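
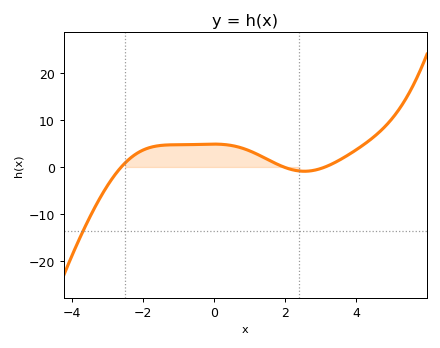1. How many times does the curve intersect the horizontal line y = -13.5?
1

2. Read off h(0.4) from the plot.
5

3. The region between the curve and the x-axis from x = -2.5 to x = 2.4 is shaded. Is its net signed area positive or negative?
positive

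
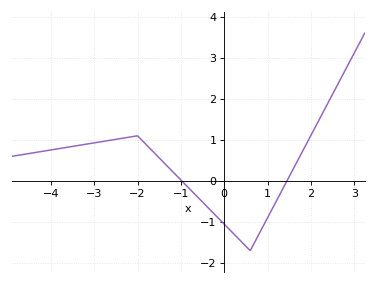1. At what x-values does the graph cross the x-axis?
-0.979, 1.45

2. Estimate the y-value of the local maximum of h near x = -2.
1.1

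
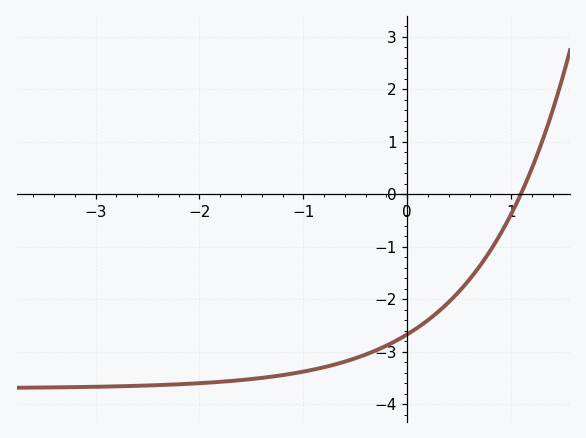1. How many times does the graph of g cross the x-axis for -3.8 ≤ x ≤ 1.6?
1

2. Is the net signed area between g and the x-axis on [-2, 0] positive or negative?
negative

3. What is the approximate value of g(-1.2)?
-3.4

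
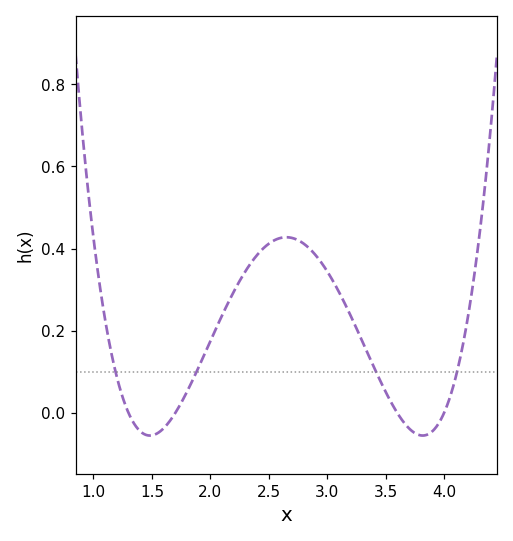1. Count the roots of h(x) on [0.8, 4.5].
4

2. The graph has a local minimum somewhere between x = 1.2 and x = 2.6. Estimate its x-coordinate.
1.48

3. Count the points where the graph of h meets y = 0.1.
4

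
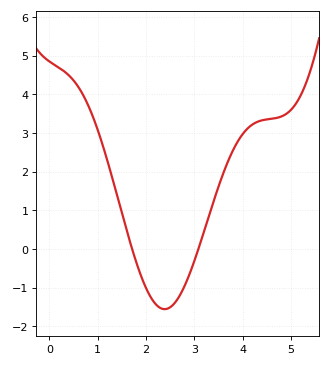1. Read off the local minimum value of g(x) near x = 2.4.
-1.6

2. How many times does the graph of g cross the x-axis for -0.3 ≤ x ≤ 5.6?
2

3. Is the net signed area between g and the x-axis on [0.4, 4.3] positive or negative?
positive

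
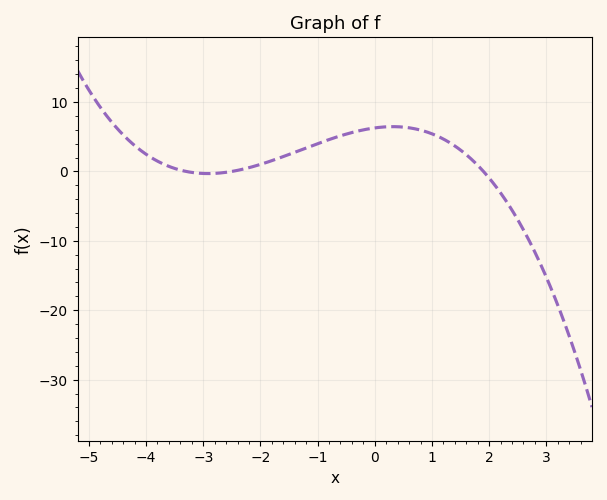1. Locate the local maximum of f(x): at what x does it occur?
0.317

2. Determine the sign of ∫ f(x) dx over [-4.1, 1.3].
positive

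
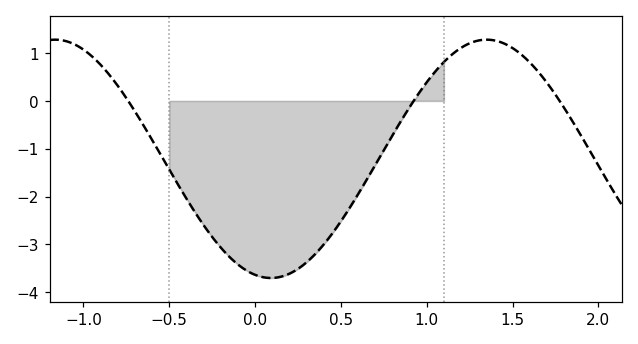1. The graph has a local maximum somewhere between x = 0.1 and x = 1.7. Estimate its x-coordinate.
1.35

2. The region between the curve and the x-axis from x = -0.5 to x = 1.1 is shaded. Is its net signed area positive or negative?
negative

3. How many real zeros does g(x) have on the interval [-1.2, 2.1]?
3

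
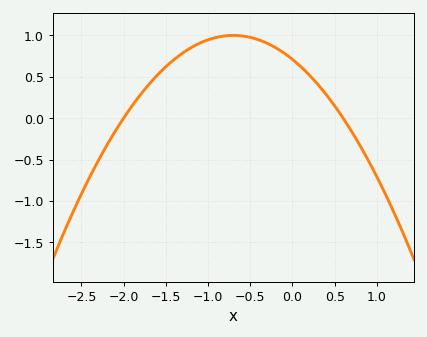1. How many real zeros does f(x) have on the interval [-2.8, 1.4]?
2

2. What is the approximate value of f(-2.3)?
-0.5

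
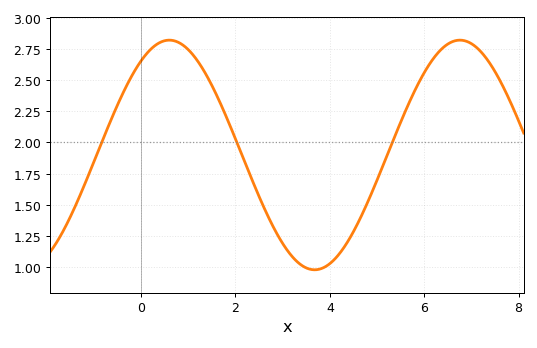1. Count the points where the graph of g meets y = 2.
3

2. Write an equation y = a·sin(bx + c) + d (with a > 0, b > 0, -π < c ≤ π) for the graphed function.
y = 0.92sin(1x + 0.96) + 1.9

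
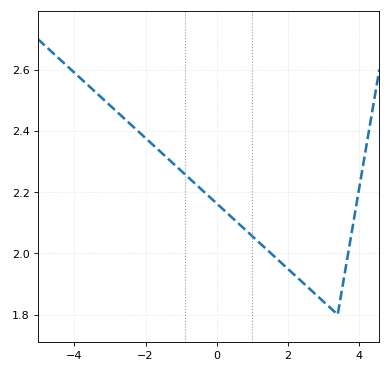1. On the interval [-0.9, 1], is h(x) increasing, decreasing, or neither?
decreasing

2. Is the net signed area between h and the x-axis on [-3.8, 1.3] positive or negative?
positive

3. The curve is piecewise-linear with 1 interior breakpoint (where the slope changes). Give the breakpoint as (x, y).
(3.4, 1.8)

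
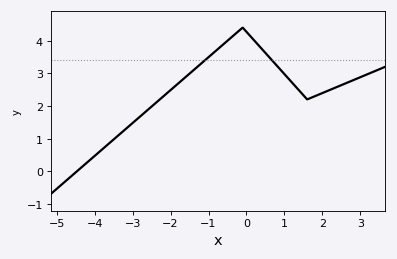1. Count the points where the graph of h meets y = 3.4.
2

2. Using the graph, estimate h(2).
2.4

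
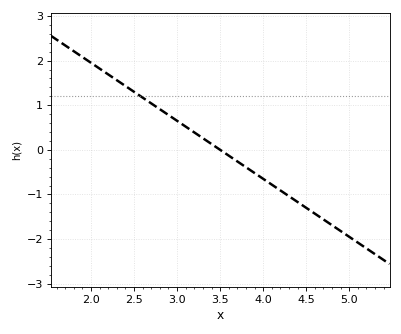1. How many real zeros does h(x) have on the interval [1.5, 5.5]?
1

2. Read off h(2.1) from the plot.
1.8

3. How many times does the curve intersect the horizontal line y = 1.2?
1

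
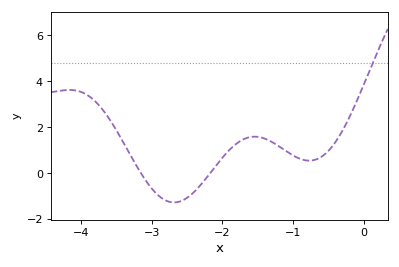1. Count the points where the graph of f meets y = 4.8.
1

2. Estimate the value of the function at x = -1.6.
1.6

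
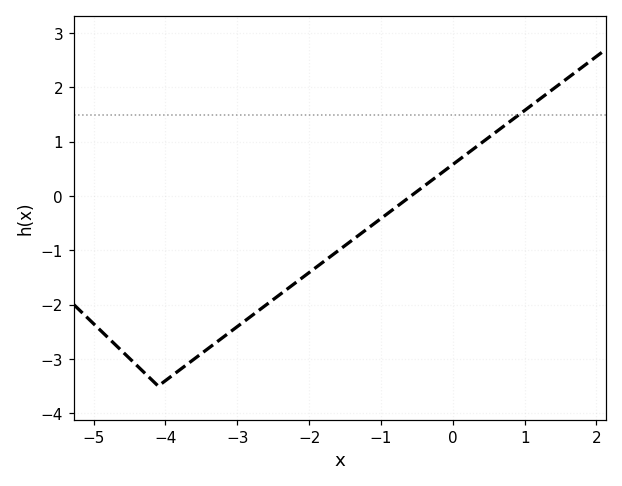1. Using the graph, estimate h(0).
0.581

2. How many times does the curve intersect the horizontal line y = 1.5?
1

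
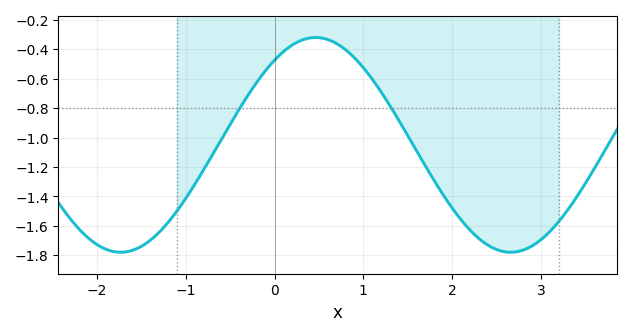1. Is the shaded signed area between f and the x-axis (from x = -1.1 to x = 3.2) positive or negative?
negative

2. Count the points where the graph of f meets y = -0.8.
2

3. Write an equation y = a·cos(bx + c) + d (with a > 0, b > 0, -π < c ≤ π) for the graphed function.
y = 0.73cos(1.4x - 0.66) - 1.05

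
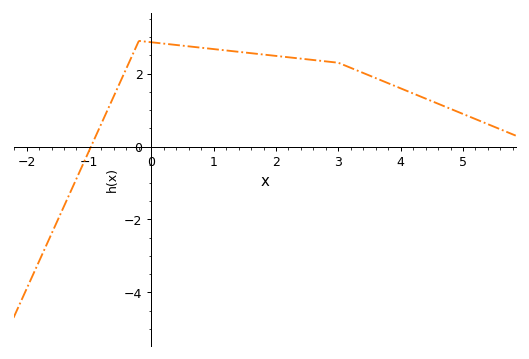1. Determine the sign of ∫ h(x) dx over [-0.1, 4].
positive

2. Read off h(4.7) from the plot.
1.2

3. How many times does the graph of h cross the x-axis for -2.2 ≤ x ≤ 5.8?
1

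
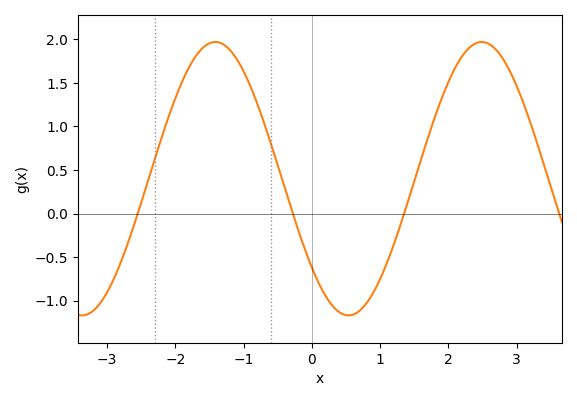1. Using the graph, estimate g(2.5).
1.95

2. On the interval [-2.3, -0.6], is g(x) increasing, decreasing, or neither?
neither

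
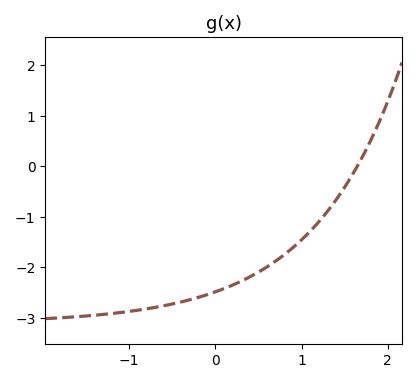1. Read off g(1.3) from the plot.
-0.9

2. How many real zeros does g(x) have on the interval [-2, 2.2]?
1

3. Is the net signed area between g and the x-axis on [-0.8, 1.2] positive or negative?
negative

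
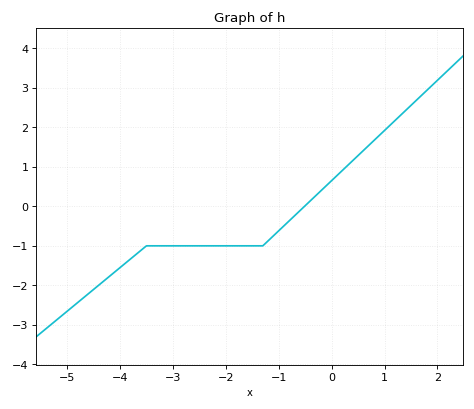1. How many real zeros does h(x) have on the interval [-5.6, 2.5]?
1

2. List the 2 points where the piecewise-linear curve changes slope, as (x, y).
(-3.5, -1); (-1.3, -1)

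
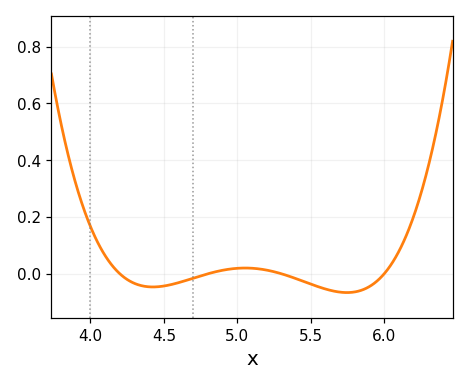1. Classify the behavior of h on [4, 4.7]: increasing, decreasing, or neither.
neither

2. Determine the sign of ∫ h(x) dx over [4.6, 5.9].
negative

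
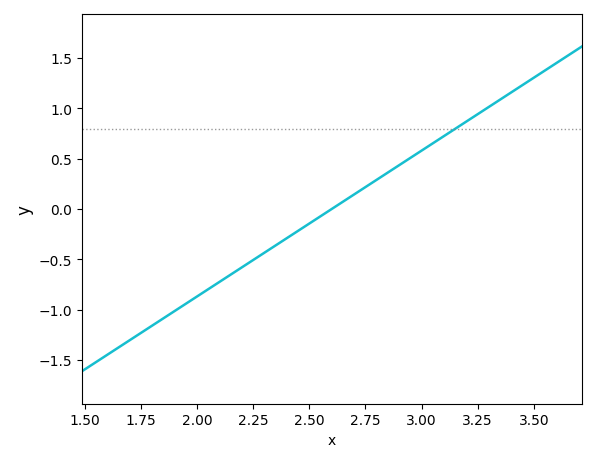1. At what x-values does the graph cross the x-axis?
2.6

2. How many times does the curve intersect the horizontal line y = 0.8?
1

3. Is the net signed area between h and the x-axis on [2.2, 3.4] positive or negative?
positive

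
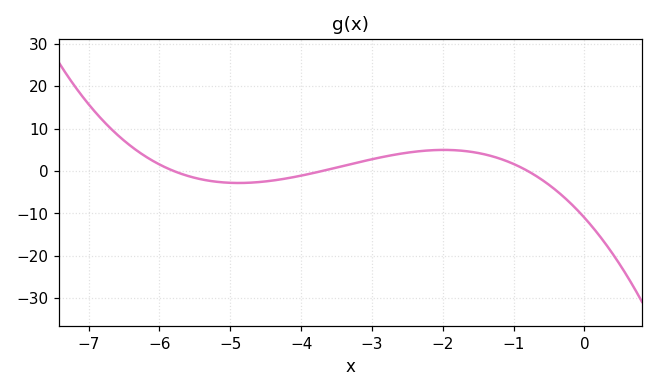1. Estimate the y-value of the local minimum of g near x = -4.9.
-3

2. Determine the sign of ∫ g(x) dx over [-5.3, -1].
positive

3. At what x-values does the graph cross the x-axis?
-5.8, -3.6, -0.8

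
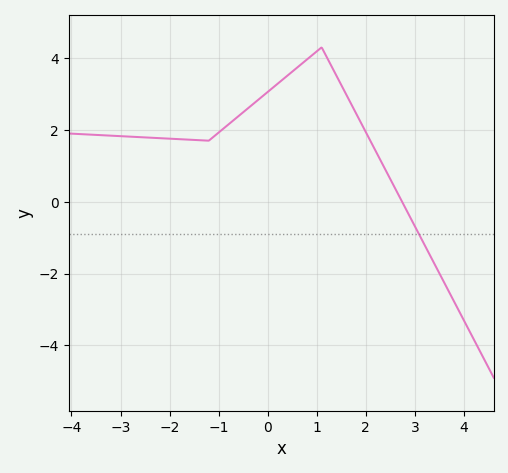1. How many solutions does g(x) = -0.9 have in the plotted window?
1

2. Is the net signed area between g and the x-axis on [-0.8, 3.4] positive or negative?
positive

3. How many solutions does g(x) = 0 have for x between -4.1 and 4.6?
1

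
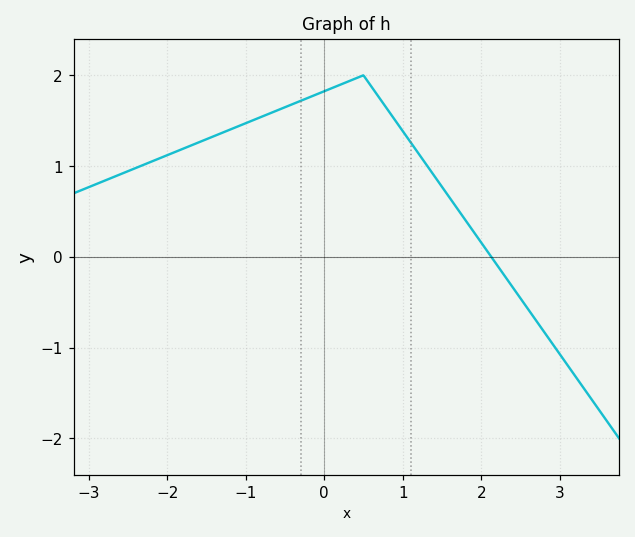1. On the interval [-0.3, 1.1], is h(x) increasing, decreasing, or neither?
neither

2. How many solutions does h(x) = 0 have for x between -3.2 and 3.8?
1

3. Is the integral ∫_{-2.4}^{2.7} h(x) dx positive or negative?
positive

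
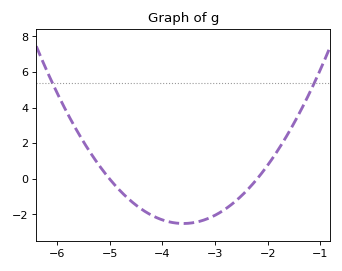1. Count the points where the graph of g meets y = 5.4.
2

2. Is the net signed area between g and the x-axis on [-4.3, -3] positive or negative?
negative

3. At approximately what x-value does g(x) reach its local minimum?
-3.6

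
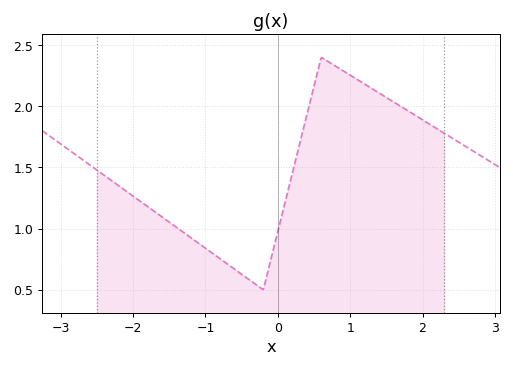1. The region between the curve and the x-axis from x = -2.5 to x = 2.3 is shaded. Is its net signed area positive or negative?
positive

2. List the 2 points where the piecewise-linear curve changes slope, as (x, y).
(-0.2, 0.5); (0.6, 2.4)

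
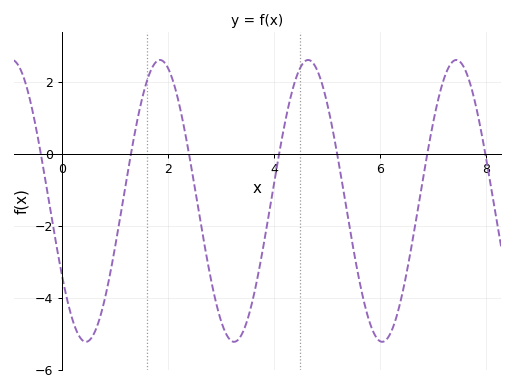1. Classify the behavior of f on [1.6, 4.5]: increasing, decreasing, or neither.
neither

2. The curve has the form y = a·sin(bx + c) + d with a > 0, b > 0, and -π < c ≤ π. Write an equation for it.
y = 3.92sin(2.25x - 2.6) - 1.31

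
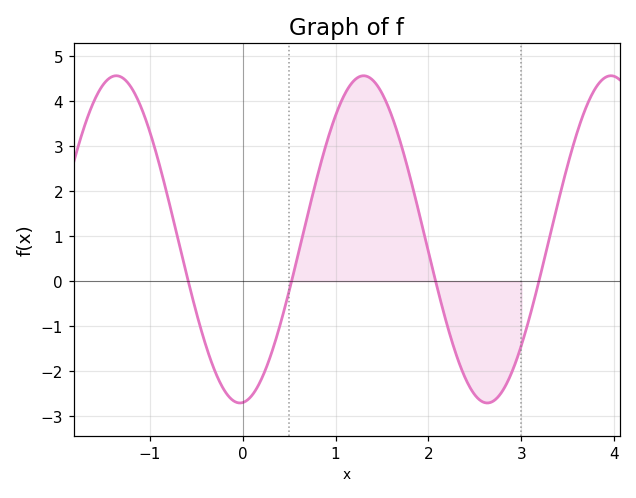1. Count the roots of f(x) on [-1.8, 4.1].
4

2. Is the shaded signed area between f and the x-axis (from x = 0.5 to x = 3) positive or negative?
positive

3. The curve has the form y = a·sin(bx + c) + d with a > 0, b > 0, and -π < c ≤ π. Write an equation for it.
y = 3.64sin(2.36x - 1.5) + 0.93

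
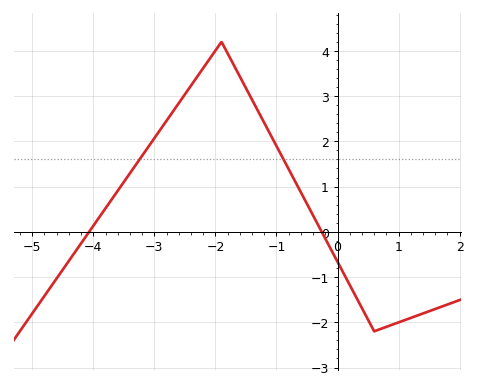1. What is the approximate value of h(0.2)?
-1.18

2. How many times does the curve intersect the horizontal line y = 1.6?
2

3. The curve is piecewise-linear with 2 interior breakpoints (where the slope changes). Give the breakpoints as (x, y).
(-1.9, 4.2); (0.6, -2.2)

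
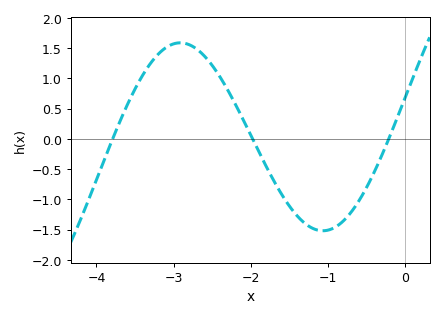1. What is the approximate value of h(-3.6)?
0.55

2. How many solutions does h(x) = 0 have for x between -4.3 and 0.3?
3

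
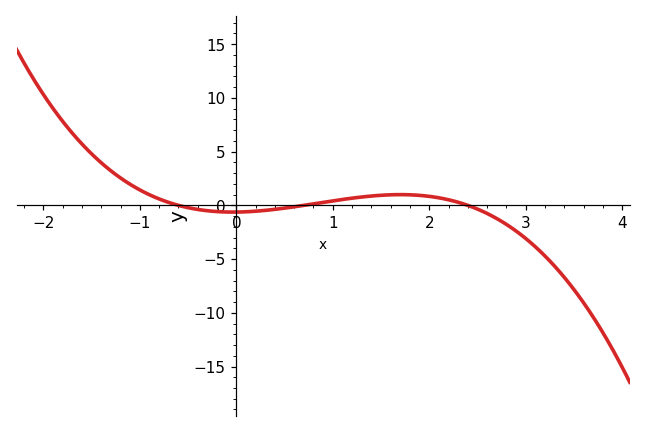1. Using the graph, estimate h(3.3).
-5.5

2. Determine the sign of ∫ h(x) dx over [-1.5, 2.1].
positive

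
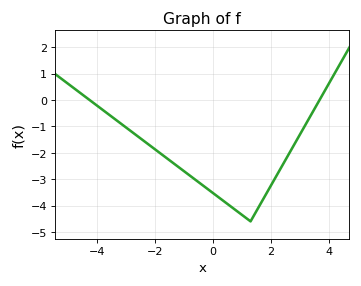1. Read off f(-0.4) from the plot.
-3.2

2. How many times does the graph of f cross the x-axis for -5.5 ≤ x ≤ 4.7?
2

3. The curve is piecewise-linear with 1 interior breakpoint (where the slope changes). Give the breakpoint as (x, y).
(1.3, -4.6)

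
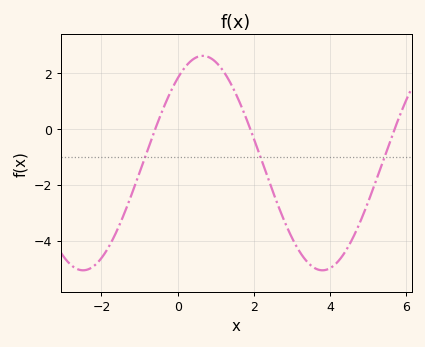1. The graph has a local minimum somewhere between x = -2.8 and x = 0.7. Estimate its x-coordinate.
-2.48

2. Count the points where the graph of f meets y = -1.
3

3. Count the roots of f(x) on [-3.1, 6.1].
3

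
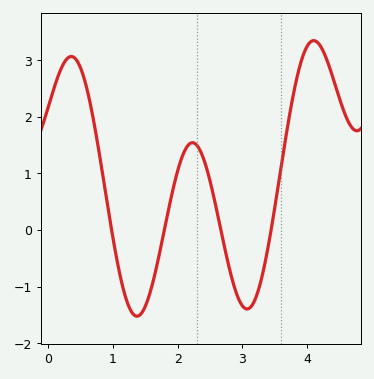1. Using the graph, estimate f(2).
1.04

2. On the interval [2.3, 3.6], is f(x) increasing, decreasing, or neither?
neither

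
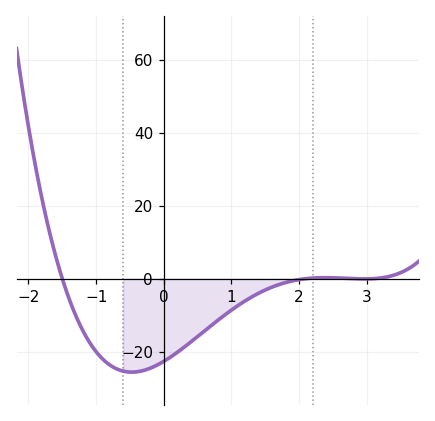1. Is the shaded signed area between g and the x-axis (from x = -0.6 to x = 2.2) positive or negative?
negative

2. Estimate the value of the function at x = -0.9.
-22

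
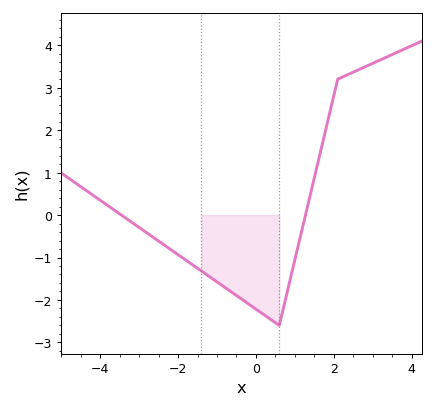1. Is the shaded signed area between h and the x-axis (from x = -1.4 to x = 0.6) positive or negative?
negative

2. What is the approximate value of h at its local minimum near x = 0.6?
-2.6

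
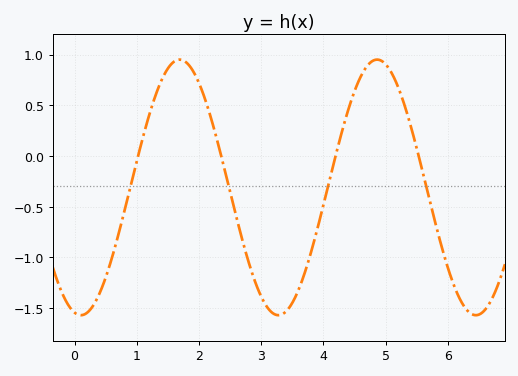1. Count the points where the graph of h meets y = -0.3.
4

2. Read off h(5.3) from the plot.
0.5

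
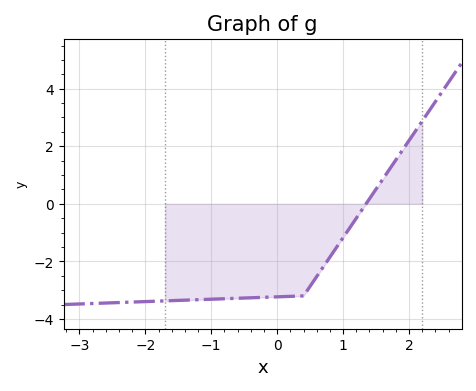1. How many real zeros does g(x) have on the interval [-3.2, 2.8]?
1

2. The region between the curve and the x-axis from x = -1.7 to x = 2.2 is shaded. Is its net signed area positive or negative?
negative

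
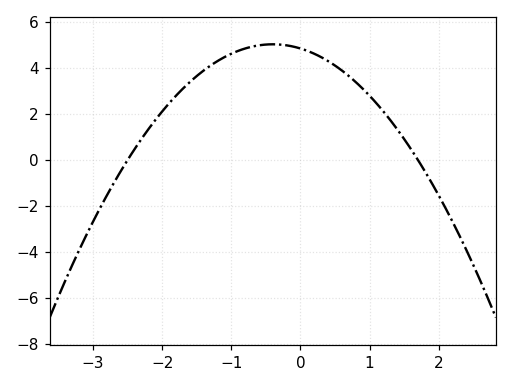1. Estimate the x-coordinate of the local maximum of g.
-0.4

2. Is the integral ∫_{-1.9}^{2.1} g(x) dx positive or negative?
positive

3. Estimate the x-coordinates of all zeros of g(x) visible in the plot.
-2.5, 1.7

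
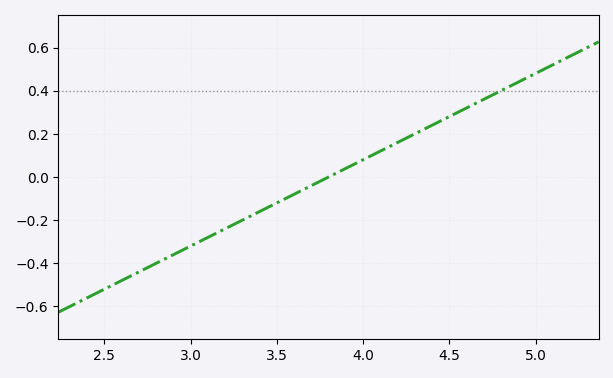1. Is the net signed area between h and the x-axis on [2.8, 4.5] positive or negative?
negative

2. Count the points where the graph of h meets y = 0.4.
1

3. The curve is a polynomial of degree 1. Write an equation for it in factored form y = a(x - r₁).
y = 0.4(x - 3.8)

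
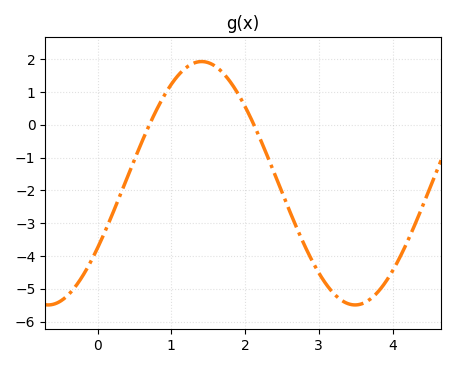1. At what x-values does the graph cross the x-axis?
0.703, 2.12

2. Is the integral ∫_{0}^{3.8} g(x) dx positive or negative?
negative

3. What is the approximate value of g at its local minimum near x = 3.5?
-5.49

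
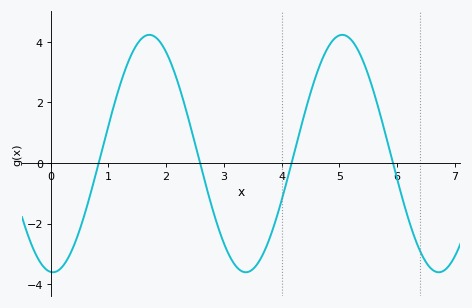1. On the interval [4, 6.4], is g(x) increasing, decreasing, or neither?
neither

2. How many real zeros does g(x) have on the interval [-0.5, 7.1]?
4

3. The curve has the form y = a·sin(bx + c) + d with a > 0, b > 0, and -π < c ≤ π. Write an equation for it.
y = 3.92sin(1.88x - 1.64) + 0.31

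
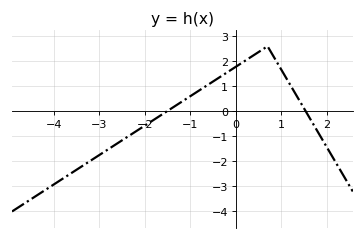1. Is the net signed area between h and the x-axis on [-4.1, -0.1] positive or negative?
negative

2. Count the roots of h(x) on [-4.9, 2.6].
2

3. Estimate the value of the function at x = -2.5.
-1.2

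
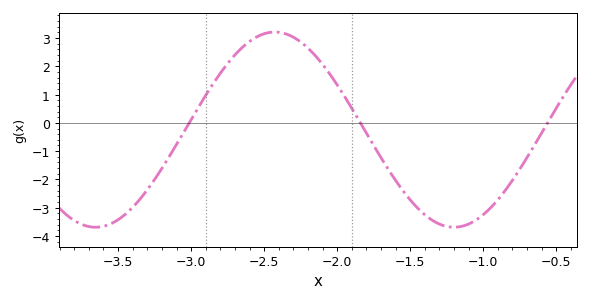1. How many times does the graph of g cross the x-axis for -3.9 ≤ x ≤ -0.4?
3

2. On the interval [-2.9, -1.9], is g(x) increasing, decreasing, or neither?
neither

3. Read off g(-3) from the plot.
0.118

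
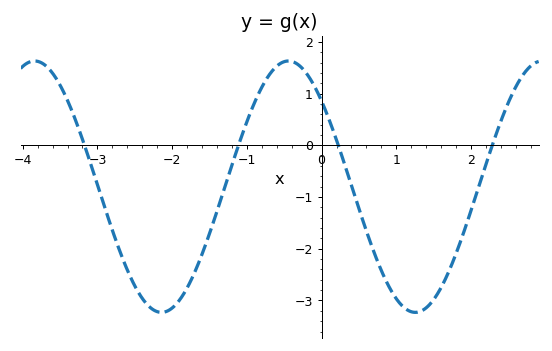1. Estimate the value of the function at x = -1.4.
-1.28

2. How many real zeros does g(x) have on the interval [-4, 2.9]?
4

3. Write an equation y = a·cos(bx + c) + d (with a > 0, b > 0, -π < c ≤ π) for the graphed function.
y = 2.43cos(1.85x + 0.822) - 0.8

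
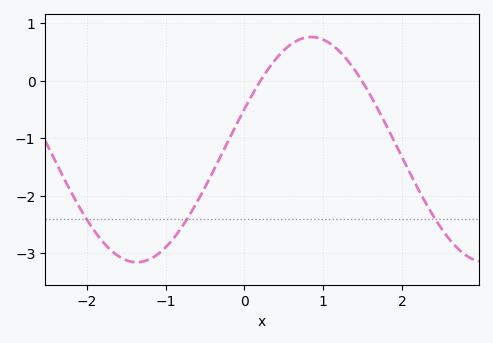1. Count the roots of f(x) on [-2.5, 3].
2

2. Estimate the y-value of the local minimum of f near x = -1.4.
-3.16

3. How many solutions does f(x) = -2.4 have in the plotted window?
3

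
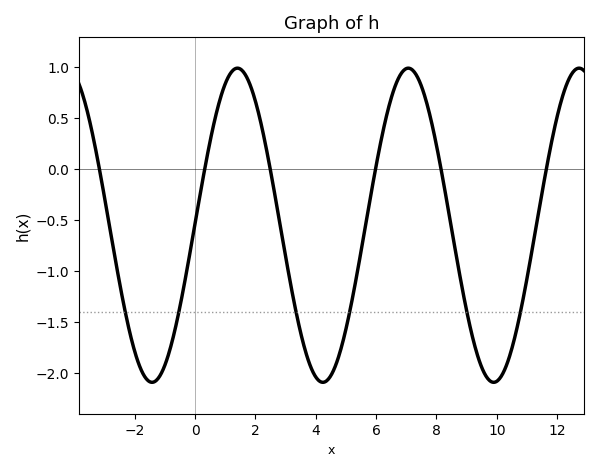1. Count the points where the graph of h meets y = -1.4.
6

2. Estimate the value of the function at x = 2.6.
-0.174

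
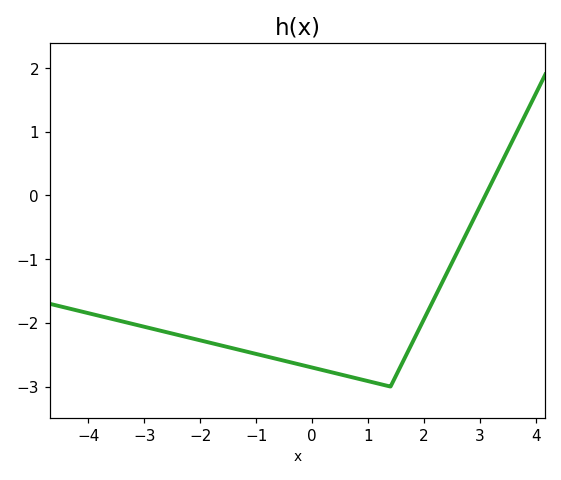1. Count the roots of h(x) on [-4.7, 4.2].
1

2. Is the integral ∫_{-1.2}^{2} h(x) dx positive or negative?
negative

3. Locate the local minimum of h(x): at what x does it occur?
1.4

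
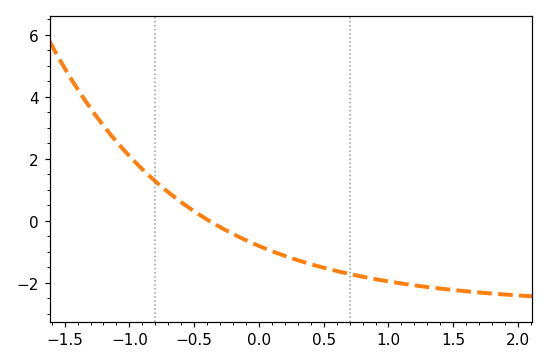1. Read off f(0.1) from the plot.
-0.978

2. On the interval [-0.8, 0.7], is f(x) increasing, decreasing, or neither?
decreasing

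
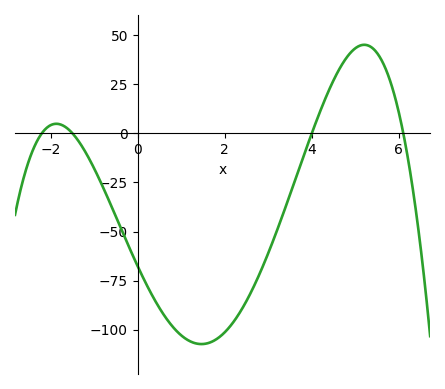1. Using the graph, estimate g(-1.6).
2.17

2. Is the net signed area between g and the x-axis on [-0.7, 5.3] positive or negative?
negative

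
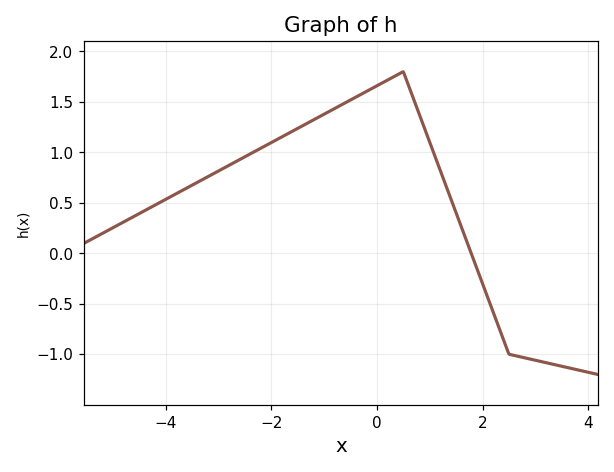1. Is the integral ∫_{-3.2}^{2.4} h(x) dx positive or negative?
positive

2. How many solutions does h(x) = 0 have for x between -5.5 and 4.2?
1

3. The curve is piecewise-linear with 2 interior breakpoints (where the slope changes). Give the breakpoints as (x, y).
(0.5, 1.8); (2.5, -1)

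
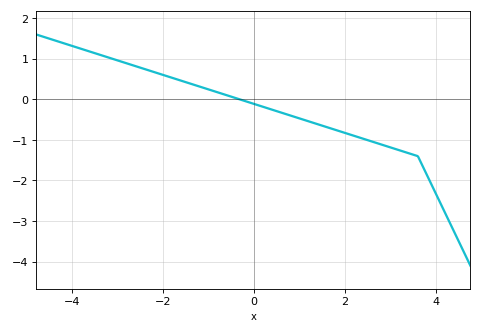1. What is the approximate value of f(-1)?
0.2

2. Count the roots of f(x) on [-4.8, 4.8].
1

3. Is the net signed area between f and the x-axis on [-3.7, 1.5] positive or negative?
positive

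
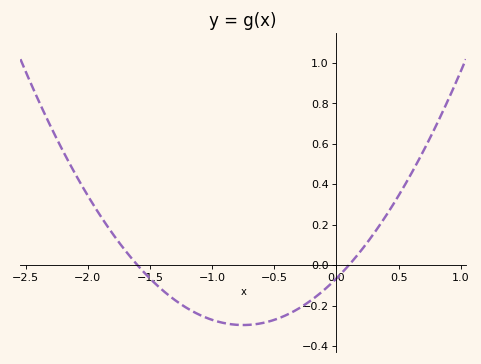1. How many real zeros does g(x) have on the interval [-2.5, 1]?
2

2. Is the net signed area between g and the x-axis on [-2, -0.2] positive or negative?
negative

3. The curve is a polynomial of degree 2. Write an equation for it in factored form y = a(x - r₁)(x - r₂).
y = 0.41(x + 1.6)(x - 0.1)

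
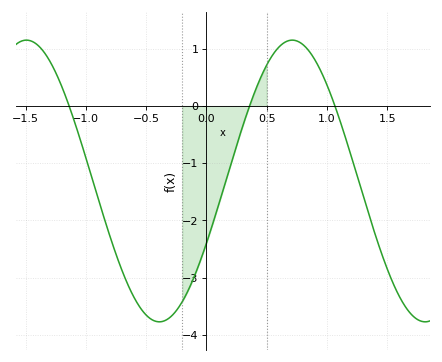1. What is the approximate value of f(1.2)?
-0.868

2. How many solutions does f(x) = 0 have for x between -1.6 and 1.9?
3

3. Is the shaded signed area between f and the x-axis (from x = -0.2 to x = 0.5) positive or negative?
negative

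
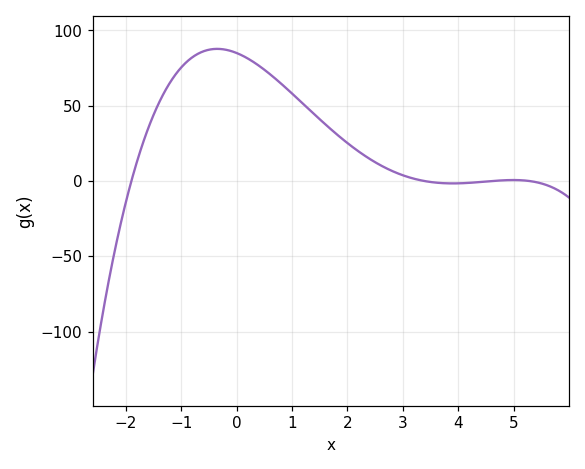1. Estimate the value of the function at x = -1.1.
70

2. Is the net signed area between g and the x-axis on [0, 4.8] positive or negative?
positive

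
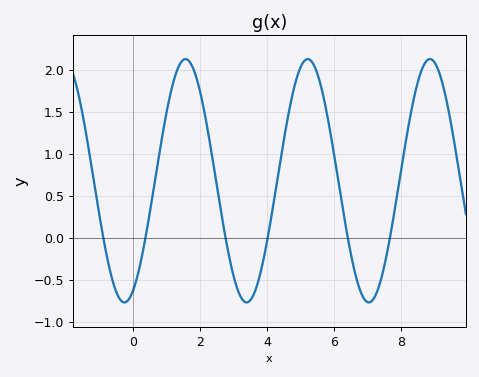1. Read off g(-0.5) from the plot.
-0.65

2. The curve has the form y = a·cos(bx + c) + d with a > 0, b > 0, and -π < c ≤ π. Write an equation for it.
y = 1.45cos(1.7x - 2.7) + 0.68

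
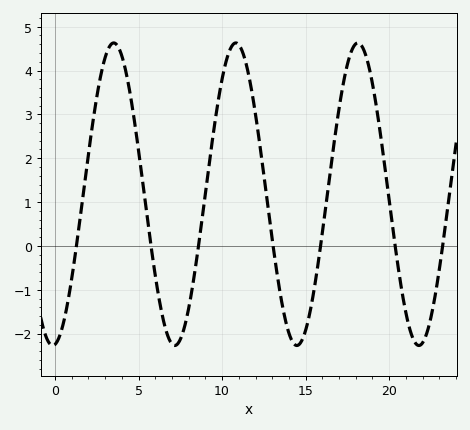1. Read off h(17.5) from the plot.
4.14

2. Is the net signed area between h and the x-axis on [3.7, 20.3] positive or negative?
positive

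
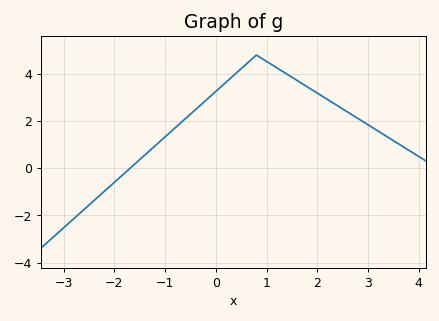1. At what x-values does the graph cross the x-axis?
-1.6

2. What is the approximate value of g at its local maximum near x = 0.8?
4.8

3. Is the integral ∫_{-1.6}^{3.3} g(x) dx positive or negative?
positive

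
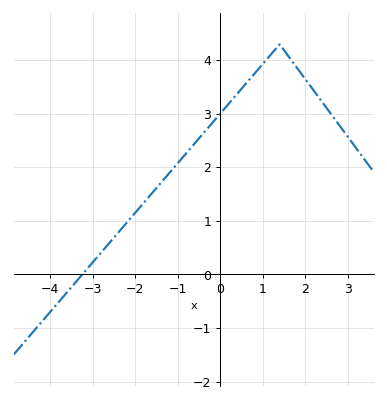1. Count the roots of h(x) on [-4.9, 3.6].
1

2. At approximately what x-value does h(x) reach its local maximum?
1.4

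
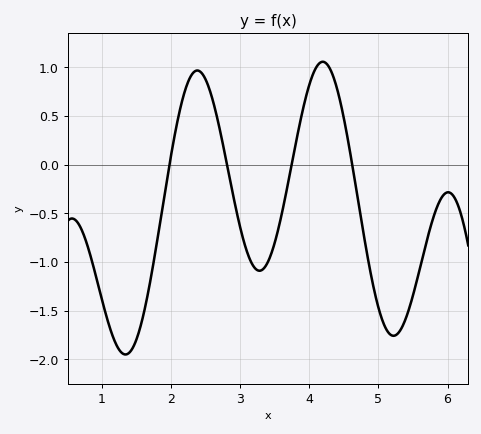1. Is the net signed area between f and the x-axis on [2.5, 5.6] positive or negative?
negative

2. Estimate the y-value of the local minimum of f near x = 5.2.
-1.76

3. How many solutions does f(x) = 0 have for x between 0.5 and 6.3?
4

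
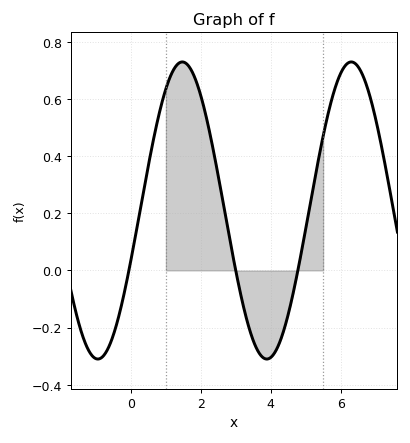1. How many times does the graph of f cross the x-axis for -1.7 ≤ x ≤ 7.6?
3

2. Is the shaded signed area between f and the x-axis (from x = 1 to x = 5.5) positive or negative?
positive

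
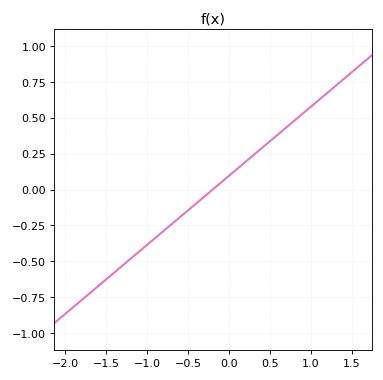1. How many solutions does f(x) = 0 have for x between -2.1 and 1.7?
1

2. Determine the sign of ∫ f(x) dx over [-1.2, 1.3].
positive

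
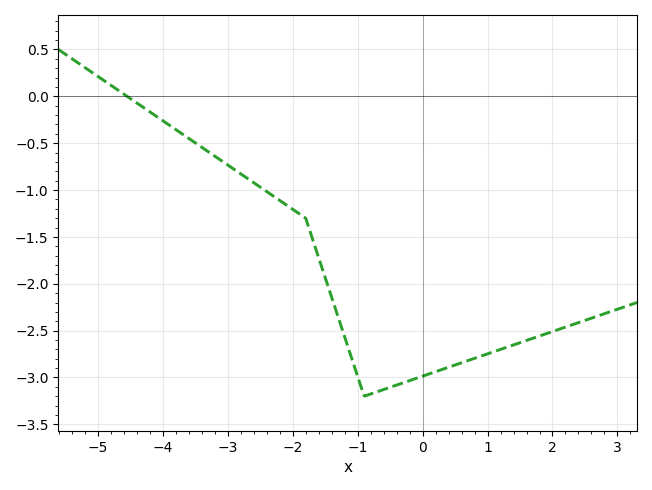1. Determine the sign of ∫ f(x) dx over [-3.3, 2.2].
negative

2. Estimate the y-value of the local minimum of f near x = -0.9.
-3.2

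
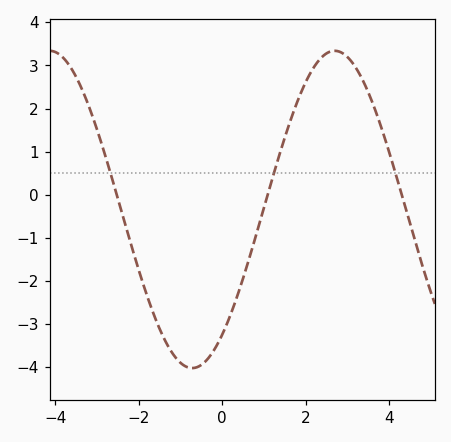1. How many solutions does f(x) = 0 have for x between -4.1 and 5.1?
3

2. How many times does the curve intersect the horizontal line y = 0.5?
3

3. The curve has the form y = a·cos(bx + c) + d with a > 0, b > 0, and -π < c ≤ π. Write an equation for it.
y = 3.68cos(0.92x - 2.48) - 0.34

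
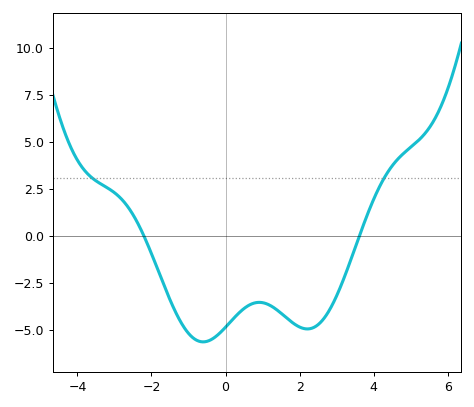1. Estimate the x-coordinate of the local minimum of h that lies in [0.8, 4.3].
2.21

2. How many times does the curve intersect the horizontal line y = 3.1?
2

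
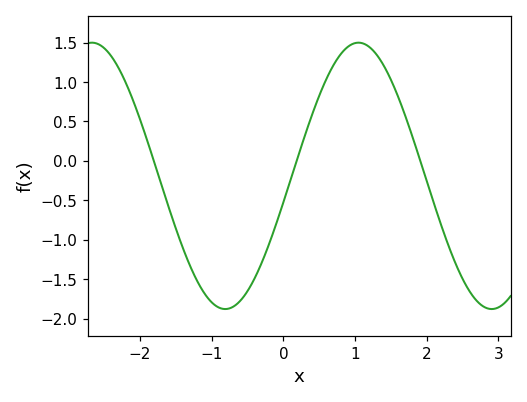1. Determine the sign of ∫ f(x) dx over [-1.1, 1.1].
negative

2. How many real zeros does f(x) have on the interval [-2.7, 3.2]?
3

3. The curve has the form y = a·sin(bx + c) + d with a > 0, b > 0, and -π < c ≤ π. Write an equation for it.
y = 1.69sin(1.7x - 0.2) - 0.19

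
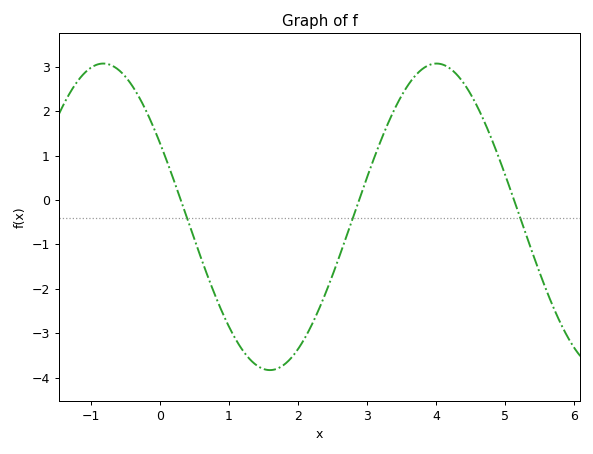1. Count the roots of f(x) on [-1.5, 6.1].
3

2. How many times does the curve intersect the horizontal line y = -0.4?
3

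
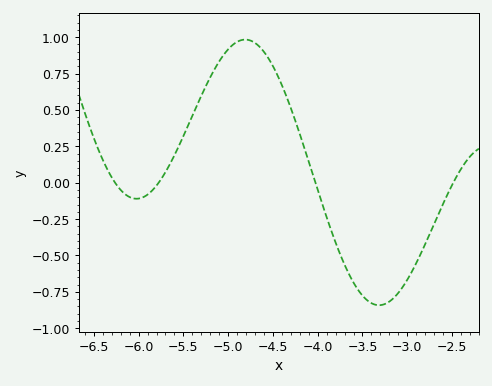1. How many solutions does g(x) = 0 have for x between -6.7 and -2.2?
4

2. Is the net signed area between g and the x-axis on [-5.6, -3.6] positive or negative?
positive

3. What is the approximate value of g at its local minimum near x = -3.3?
-0.841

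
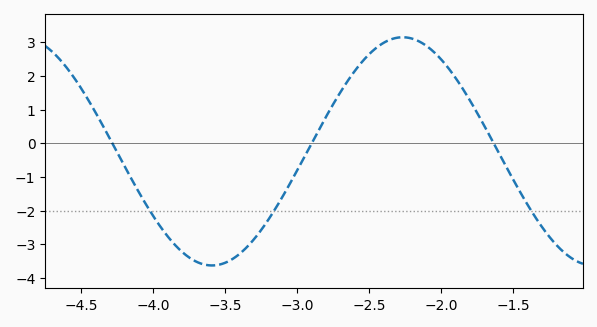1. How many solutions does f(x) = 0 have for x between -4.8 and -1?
3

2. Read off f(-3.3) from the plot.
-2.85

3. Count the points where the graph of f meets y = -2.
3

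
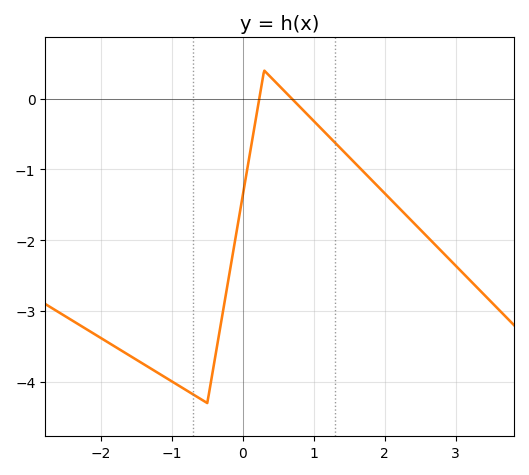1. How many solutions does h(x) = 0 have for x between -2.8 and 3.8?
2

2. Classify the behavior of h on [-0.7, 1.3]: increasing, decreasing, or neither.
neither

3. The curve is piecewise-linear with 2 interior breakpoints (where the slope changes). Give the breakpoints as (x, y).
(-0.5, -4.3); (0.3, 0.4)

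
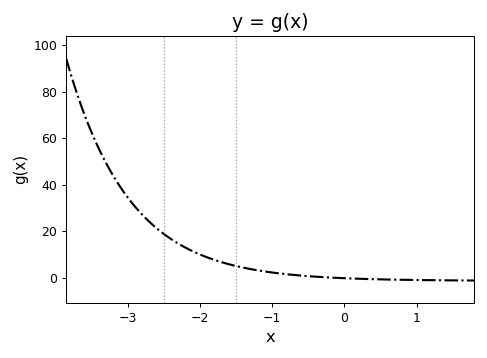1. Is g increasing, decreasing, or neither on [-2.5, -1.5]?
decreasing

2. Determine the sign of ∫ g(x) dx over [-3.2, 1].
positive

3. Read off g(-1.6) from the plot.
6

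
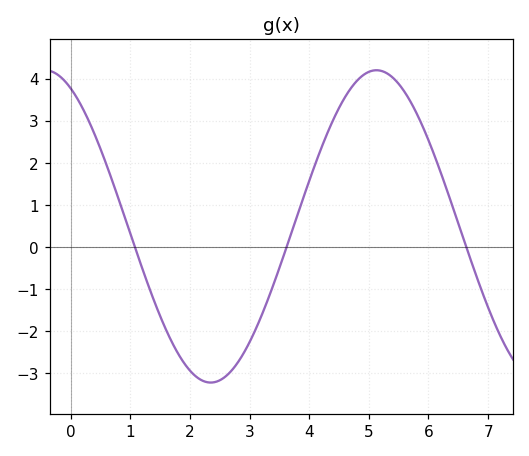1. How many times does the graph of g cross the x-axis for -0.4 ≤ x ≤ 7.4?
3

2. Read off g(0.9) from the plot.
0.729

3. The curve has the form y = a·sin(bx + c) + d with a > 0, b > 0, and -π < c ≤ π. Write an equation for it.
y = 3.71sin(1.13x + 2.06) + 0.49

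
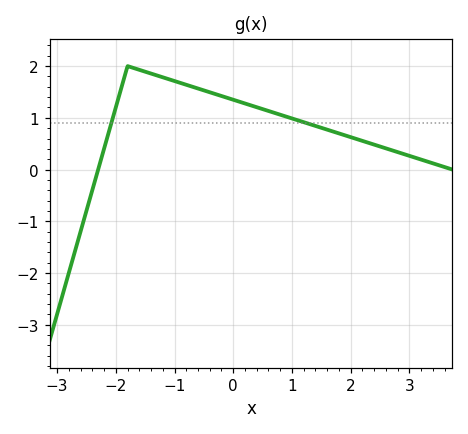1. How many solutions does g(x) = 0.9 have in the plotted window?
2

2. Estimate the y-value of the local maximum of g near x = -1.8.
2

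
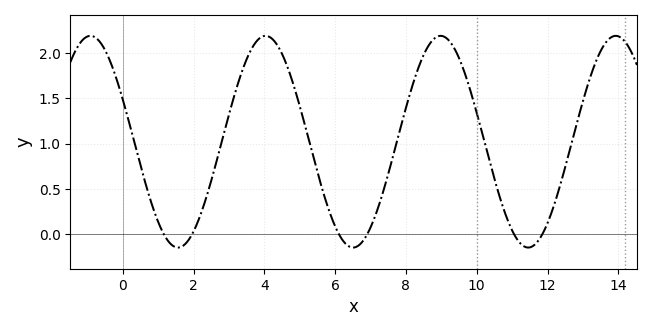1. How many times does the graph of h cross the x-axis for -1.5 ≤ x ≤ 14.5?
6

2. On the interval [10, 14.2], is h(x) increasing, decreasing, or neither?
neither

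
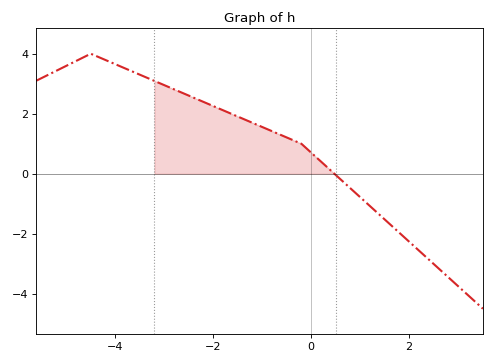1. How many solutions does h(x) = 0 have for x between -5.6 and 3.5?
1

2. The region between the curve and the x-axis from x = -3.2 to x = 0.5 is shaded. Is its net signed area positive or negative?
positive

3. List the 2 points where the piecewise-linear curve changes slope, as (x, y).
(-4.5, 4); (-0.2, 1)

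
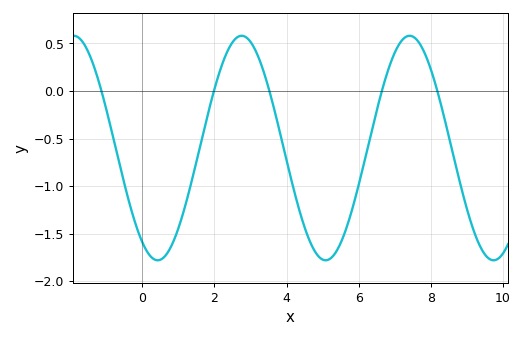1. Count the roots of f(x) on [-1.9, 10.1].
5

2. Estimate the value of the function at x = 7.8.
0.4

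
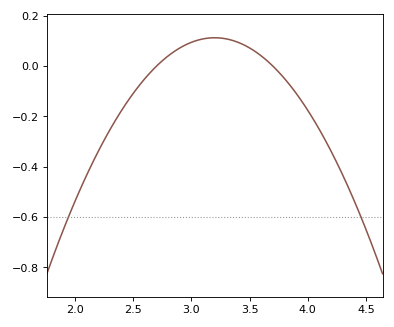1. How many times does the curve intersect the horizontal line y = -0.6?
2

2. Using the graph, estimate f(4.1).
-0.252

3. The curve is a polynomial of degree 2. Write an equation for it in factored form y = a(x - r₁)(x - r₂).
y = -0.45(x - 2.7)(x - 3.7)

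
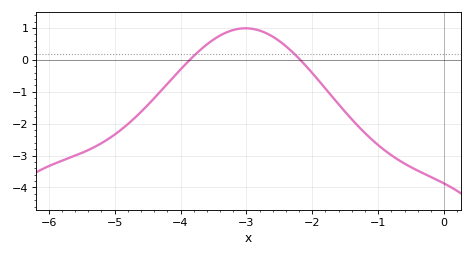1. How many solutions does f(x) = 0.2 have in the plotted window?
2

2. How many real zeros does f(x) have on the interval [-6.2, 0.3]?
2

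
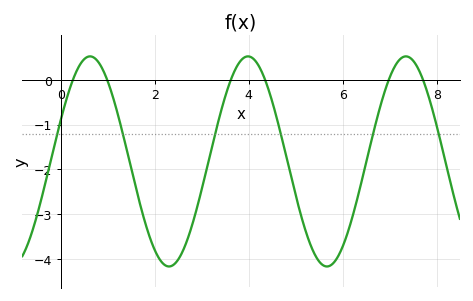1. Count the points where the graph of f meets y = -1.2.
6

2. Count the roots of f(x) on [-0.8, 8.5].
6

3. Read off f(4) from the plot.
0.5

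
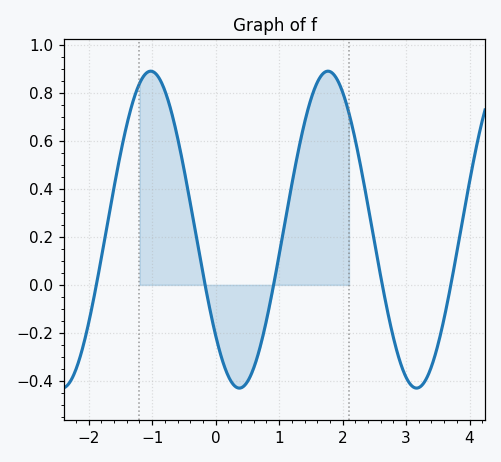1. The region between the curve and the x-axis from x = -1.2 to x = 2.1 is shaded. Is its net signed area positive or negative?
positive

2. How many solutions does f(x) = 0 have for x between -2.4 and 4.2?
5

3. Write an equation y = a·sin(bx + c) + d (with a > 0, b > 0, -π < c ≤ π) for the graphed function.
y = 0.66sin(2.2x - 2.4) + 0.23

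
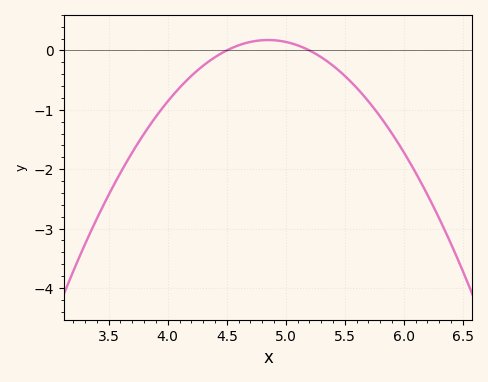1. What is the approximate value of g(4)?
-0.9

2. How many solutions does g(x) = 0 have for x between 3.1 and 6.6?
2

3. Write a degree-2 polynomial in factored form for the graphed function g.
y = -1.43(x - 4.5)(x - 5.2)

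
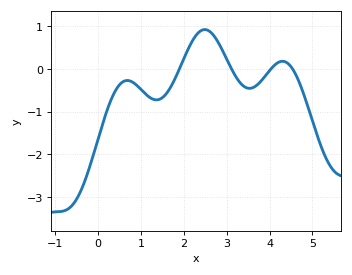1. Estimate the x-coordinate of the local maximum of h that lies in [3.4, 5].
4.3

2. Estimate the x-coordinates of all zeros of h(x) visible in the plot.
1.9, 3.1, 4, 4.5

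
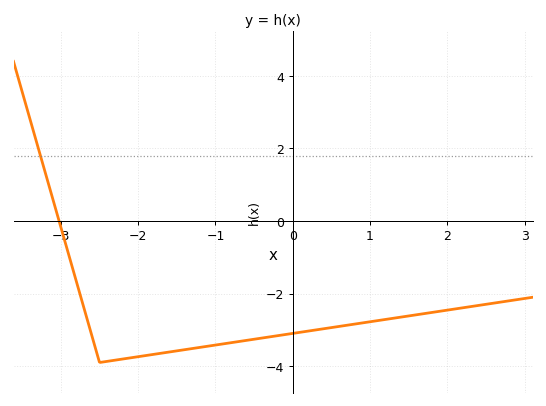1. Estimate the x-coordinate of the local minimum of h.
-2.5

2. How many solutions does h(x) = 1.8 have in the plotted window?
1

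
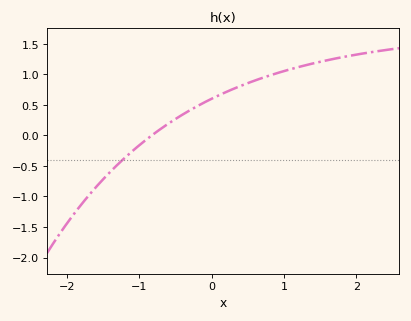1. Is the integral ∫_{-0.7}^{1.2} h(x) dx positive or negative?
positive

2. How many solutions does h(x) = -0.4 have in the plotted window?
1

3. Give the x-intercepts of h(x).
-0.8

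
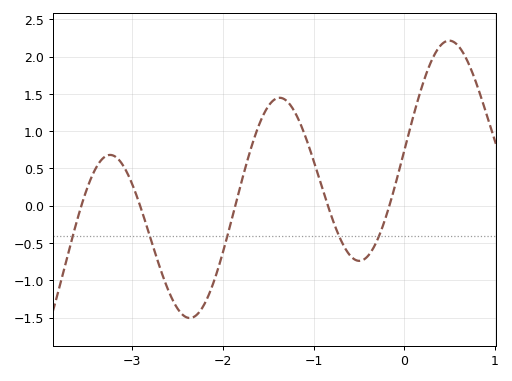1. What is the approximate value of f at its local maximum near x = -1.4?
1.45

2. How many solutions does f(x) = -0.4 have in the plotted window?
5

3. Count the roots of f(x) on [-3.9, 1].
5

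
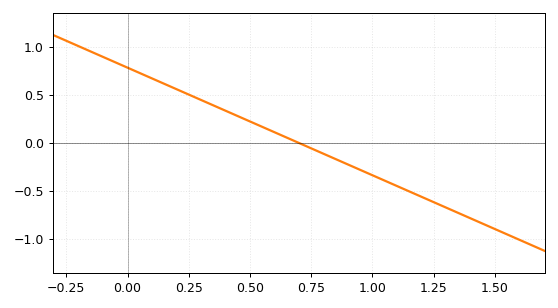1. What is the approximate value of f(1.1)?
-0.448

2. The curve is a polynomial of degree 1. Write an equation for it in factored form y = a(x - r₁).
y = -1.12(x - 0.7)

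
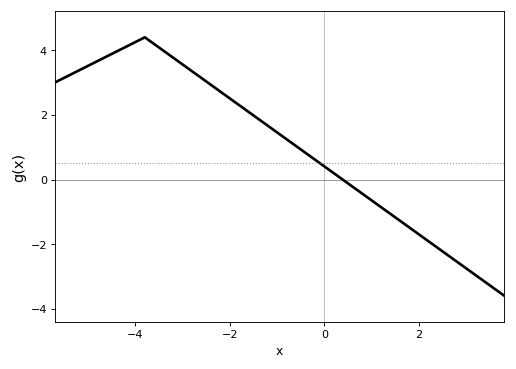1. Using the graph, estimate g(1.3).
-1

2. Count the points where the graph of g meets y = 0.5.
1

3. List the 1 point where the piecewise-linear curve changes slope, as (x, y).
(-3.8, 4.4)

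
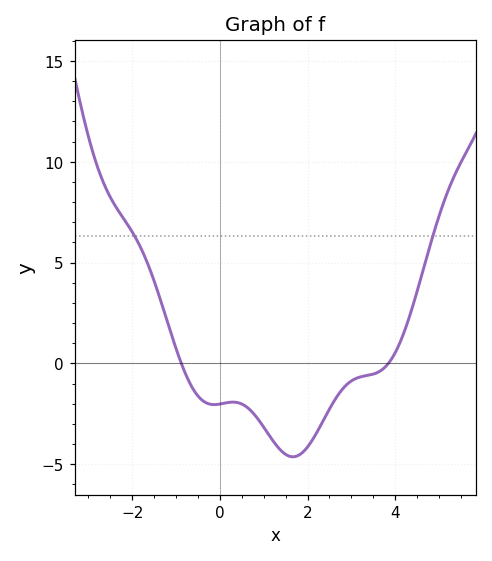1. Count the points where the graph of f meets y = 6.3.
2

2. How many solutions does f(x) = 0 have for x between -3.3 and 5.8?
2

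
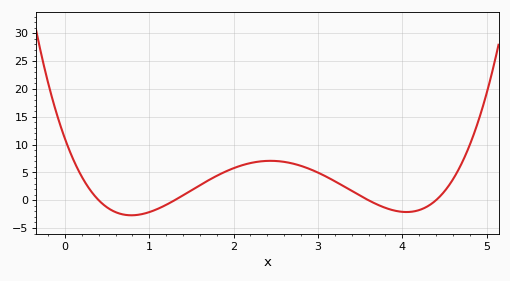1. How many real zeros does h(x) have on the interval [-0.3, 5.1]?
4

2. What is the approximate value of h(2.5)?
7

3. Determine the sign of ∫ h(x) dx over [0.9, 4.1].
positive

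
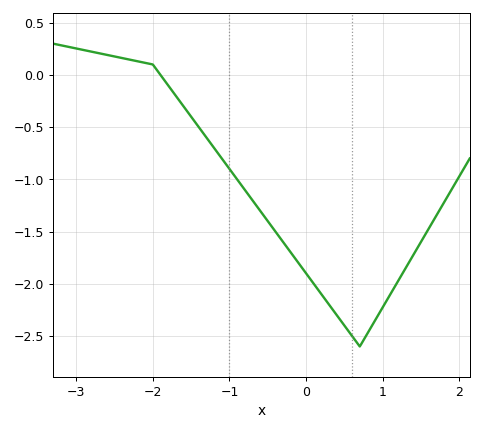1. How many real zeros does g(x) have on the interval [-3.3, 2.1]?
1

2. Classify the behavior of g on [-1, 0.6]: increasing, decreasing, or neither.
decreasing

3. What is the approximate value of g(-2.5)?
0.177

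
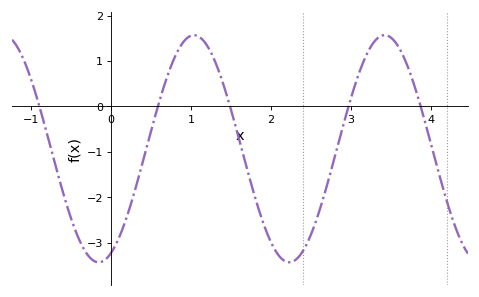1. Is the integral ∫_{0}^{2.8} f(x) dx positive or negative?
negative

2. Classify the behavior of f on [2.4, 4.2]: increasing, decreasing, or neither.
neither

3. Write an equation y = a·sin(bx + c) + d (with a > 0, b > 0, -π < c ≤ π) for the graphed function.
y = 2.5sin(2.6x - 1.2) - 0.93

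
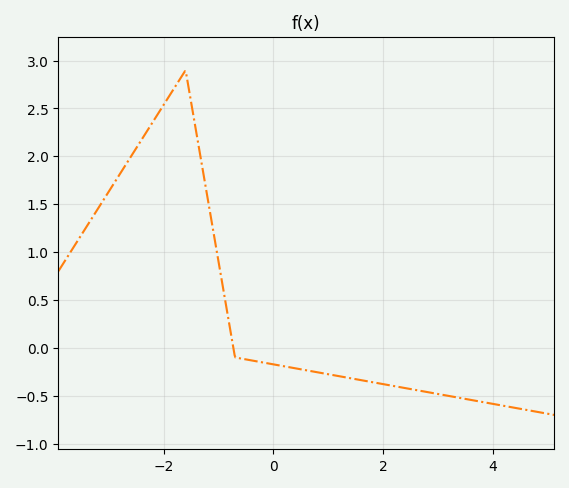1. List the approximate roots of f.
-0.8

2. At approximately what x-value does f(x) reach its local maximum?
-1.6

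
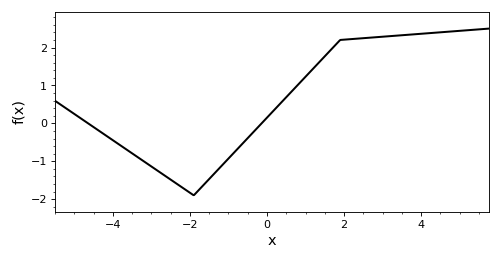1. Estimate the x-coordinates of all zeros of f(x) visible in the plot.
-4.6, -0.2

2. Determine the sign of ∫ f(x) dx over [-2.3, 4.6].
positive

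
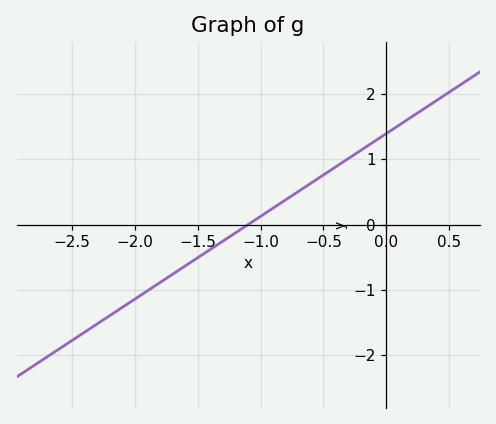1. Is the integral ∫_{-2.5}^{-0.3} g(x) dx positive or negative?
negative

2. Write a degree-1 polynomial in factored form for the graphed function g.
y = 1.27(x + 1.1)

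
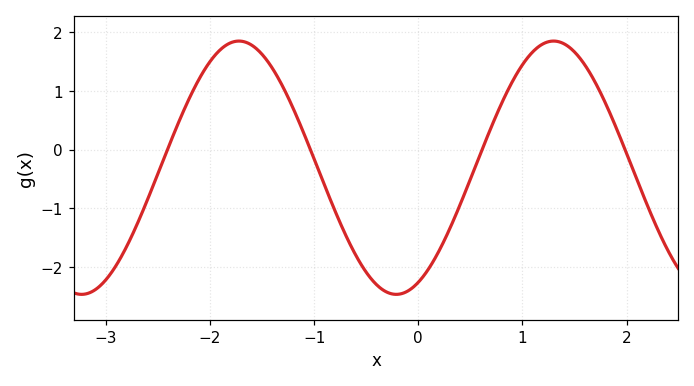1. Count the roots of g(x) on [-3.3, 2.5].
4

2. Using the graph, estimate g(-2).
1.5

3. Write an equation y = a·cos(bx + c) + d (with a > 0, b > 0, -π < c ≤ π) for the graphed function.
y = 2.16cos(2.08x - 2.7) - 0.31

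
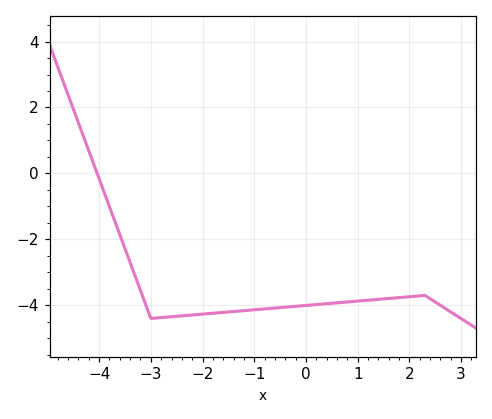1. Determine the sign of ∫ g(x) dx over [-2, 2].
negative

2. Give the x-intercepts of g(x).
-4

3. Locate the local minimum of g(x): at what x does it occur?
-3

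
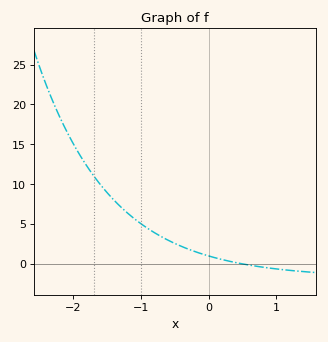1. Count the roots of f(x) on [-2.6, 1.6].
1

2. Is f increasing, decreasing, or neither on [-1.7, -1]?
decreasing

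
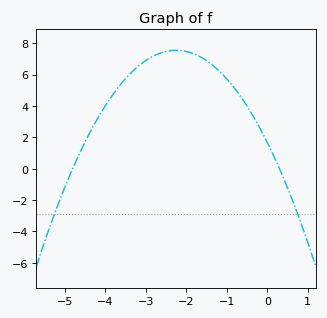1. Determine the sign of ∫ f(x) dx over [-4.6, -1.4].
positive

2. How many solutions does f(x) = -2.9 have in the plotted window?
2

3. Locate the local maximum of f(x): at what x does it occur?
-2.2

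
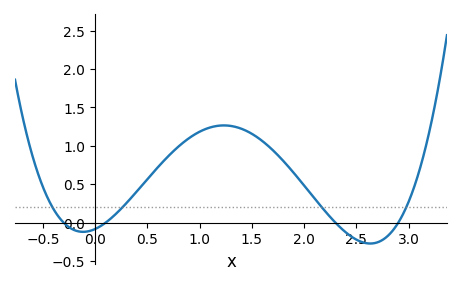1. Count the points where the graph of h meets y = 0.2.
4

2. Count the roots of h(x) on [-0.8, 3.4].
4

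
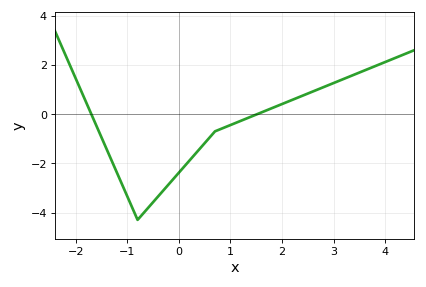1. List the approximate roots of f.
-1.7, 1.52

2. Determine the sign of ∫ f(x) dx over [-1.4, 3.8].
negative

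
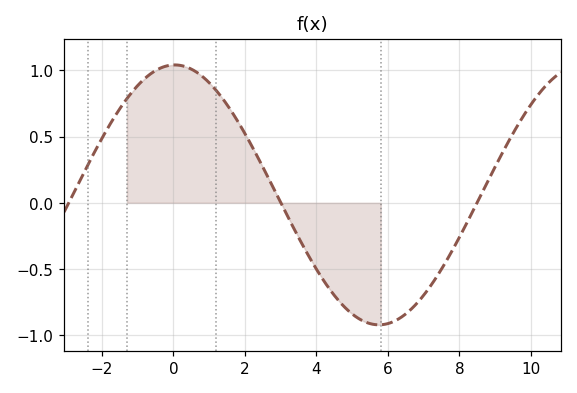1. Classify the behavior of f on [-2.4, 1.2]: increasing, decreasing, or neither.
neither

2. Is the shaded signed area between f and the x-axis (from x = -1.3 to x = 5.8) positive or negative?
positive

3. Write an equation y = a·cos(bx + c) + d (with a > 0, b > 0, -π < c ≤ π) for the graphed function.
y = 0.98cos(0.55x - 0.02) + 0.06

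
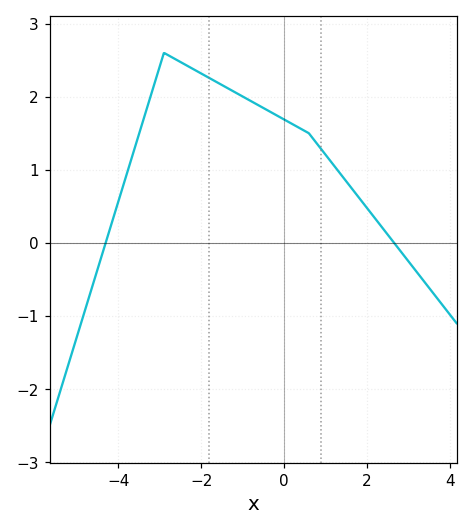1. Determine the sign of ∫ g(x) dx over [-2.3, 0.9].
positive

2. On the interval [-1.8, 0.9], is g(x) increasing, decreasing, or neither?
decreasing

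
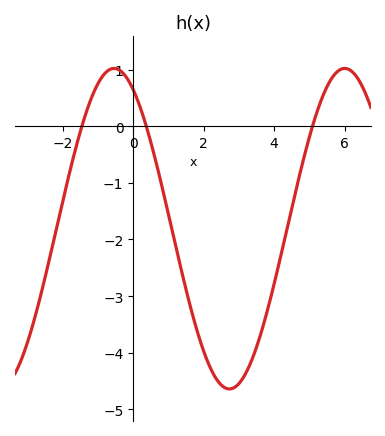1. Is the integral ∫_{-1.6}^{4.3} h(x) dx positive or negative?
negative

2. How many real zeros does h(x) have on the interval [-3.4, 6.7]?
3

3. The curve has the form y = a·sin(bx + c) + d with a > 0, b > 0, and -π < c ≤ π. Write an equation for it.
y = 2.83sin(0.96x + 2.1) - 1.81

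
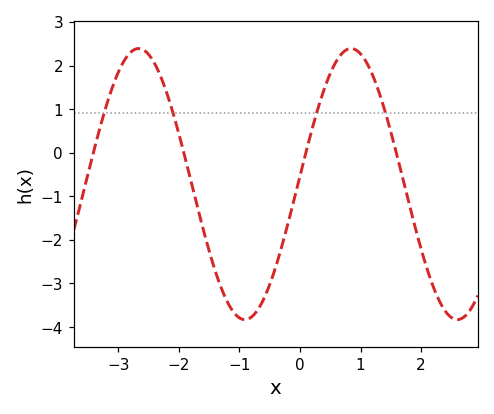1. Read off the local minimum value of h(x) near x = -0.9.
-3.8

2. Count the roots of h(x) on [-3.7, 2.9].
4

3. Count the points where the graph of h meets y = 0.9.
4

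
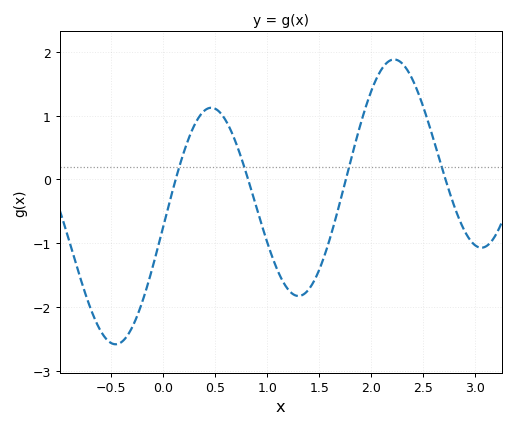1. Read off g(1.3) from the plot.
-1.83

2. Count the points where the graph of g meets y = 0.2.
4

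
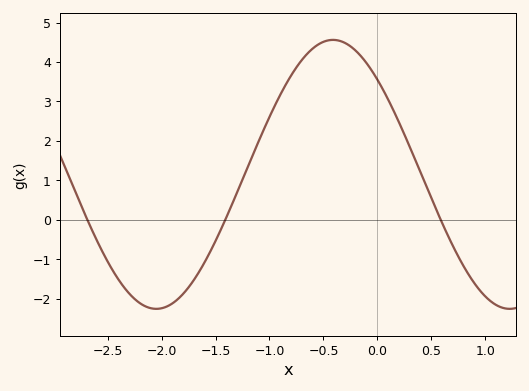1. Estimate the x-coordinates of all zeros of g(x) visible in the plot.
-2.69, -1.41, 0.585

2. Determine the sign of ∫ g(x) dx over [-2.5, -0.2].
positive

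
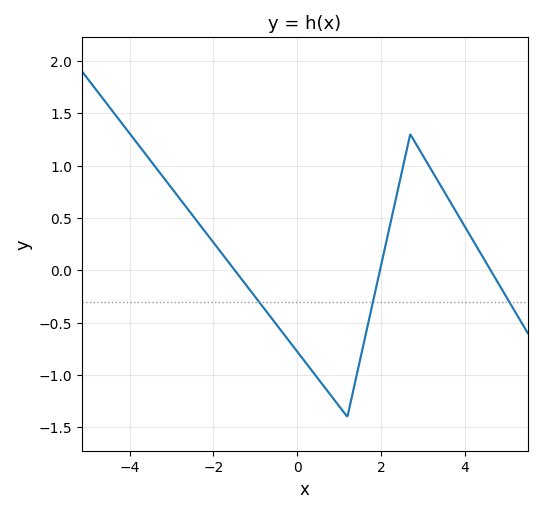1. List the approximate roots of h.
-1.49, 1.98, 4.62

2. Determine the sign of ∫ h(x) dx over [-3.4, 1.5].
negative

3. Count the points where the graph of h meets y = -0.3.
3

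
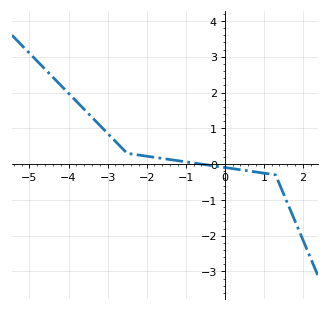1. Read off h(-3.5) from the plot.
1.42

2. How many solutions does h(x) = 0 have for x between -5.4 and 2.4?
1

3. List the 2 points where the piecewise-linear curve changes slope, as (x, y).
(-2.5, 0.3); (1.3, -0.3)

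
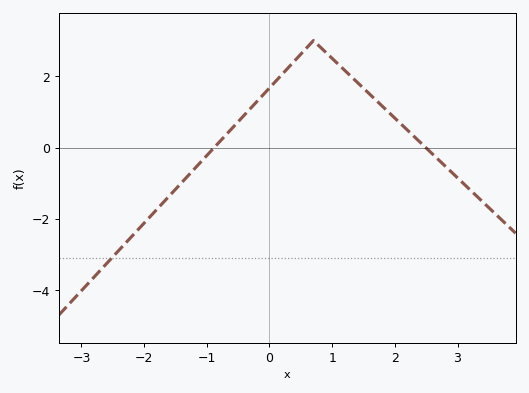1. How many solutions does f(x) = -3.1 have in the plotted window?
1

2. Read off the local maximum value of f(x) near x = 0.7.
3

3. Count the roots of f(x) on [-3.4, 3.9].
2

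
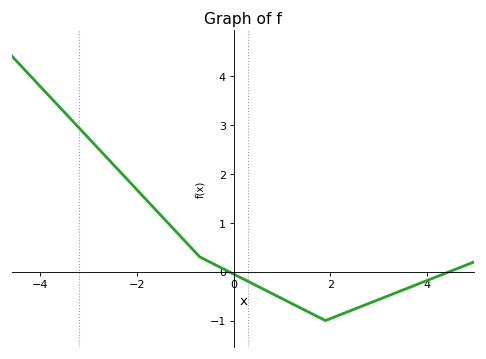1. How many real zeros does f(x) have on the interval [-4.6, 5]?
2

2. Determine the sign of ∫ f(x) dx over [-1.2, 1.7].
negative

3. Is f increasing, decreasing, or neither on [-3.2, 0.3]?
decreasing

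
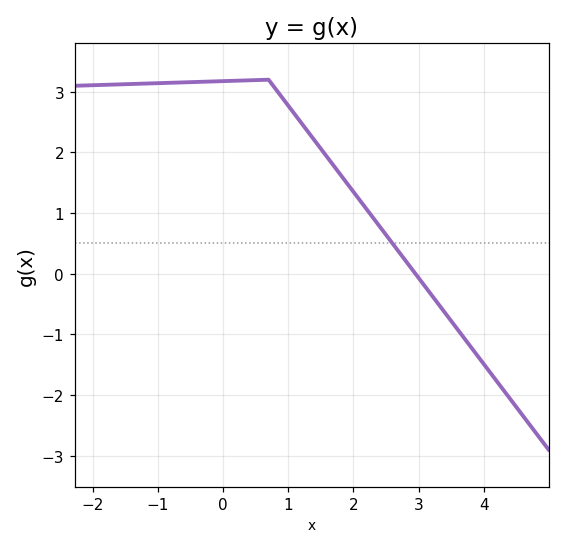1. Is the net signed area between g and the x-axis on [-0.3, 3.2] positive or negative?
positive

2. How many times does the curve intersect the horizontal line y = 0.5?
1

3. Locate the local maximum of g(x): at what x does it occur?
0.7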